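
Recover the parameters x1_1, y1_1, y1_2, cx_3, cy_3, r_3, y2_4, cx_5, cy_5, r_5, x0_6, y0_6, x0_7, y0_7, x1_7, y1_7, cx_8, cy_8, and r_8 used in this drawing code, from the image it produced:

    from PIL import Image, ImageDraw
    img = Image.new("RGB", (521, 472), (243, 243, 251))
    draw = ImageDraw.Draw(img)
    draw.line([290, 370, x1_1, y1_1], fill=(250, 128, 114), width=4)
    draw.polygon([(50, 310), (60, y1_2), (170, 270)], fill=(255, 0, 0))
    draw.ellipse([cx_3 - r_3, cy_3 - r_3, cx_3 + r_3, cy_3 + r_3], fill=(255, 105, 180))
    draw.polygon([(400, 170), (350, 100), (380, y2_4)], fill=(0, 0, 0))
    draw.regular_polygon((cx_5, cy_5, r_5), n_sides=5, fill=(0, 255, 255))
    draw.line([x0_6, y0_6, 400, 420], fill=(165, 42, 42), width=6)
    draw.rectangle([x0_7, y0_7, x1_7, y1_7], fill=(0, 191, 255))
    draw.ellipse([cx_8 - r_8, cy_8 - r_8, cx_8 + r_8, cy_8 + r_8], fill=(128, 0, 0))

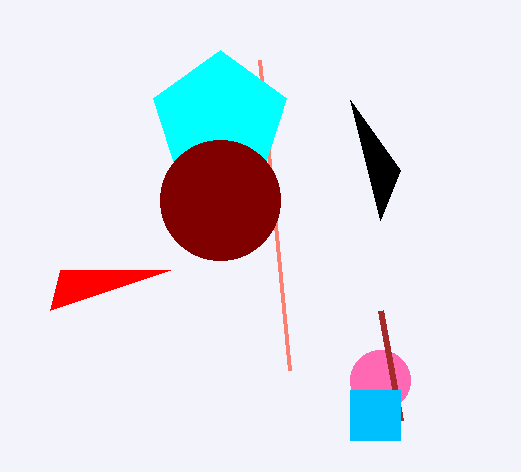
x1_1 = 260; y1_1 = 60; y1_2 = 270; cx_3 = 380; cy_3 = 380; r_3 = 30; y2_4 = 220; cx_5 = 220; cy_5 = 120; r_5 = 70; x0_6 = 380; y0_6 = 310; x0_7 = 350; y0_7 = 390; x1_7 = 400; y1_7 = 440; cx_8 = 220; cy_8 = 200; r_8 = 60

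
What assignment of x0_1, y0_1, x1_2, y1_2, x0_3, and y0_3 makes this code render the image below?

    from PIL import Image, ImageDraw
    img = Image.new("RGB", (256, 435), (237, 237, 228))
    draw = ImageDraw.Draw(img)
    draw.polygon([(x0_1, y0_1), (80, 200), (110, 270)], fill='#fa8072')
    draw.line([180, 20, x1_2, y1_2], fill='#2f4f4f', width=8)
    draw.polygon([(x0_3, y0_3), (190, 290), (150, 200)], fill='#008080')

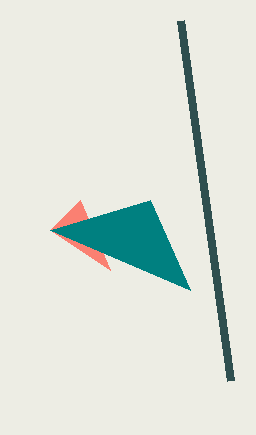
x0_1 = 50
y0_1 = 230
x1_2 = 230
y1_2 = 380
x0_3 = 50
y0_3 = 230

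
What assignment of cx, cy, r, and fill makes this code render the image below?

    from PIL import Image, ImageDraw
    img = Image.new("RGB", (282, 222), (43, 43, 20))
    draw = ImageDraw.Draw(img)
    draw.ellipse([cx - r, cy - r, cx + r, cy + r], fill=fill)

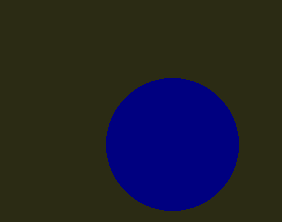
cx = 172
cy = 144
r = 66
fill = 'navy'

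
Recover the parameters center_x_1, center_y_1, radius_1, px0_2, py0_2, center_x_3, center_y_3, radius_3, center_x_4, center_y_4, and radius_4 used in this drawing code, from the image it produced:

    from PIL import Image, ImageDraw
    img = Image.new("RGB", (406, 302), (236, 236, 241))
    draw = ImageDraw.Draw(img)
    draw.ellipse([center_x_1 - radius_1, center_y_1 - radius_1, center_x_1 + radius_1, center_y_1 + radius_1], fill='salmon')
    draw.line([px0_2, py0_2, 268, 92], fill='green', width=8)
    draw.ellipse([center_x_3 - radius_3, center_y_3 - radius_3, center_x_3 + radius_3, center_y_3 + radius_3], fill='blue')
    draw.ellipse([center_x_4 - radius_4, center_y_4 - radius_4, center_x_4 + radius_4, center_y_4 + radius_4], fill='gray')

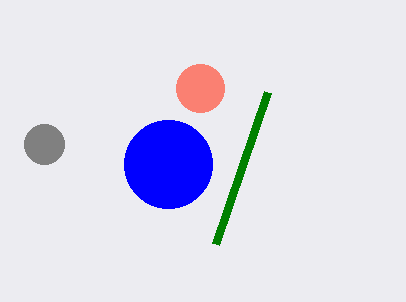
center_x_1 = 200
center_y_1 = 88
radius_1 = 24
px0_2 = 216
py0_2 = 244
center_x_3 = 168
center_y_3 = 164
radius_3 = 44
center_x_4 = 44
center_y_4 = 144
radius_4 = 20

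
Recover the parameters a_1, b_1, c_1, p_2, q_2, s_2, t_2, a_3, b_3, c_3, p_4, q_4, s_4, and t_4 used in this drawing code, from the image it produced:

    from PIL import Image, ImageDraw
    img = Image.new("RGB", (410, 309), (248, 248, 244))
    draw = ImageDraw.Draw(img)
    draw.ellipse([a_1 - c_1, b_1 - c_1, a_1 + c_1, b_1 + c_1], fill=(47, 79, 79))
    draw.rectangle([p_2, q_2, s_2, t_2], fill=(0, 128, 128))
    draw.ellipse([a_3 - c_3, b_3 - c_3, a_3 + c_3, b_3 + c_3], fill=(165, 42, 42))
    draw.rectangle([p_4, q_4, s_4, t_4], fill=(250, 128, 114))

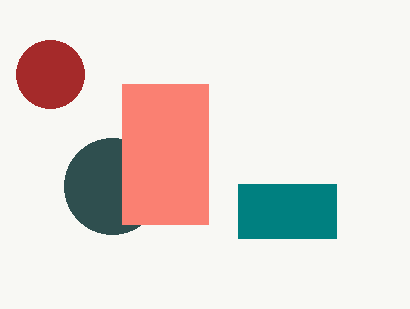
a_1 = 112, b_1 = 186, c_1 = 48, p_2 = 238, q_2 = 184, s_2 = 336, t_2 = 238, a_3 = 50, b_3 = 74, c_3 = 34, p_4 = 122, q_4 = 84, s_4 = 208, t_4 = 224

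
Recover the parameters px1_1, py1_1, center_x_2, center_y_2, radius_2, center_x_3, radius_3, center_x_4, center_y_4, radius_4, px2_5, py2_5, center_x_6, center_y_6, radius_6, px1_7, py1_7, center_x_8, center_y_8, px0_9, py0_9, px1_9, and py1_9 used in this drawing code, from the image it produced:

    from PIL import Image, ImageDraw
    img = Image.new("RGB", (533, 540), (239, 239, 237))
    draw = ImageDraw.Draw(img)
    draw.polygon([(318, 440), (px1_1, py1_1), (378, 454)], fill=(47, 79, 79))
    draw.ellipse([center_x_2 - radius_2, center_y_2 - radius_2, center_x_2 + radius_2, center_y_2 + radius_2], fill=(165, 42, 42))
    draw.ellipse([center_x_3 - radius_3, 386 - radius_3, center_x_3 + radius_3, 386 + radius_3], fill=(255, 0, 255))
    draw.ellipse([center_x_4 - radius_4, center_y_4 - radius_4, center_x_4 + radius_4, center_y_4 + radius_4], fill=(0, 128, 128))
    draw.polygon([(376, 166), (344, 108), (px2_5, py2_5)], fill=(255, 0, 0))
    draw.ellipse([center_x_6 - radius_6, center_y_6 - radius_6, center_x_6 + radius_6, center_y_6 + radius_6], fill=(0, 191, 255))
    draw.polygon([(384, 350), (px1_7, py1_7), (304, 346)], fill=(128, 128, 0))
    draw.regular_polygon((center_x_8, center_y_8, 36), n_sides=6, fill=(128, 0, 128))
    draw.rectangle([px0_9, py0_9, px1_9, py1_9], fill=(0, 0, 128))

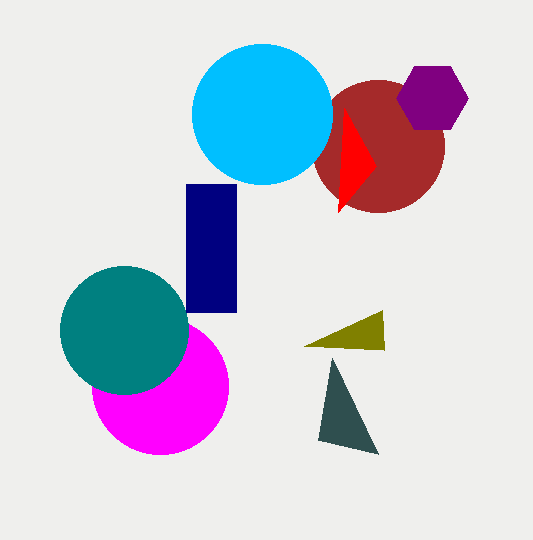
px1_1 = 332, py1_1 = 358, center_x_2 = 378, center_y_2 = 146, radius_2 = 66, center_x_3 = 160, radius_3 = 68, center_x_4 = 124, center_y_4 = 330, radius_4 = 64, px2_5 = 338, py2_5 = 212, center_x_6 = 262, center_y_6 = 114, radius_6 = 70, px1_7 = 382, py1_7 = 310, center_x_8 = 432, center_y_8 = 98, px0_9 = 186, py0_9 = 184, px1_9 = 236, py1_9 = 312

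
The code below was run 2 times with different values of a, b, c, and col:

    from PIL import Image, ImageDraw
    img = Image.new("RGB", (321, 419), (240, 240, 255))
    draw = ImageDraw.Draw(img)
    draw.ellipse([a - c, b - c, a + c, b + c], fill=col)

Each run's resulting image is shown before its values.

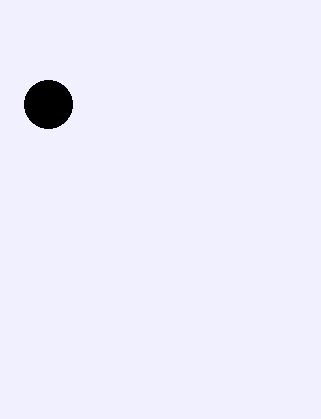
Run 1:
a = 48, b = 104, c = 24, col = 'black'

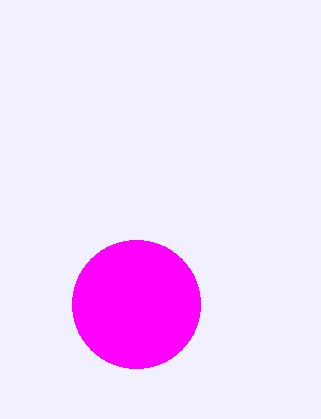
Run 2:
a = 136, b = 304, c = 64, col = 'magenta'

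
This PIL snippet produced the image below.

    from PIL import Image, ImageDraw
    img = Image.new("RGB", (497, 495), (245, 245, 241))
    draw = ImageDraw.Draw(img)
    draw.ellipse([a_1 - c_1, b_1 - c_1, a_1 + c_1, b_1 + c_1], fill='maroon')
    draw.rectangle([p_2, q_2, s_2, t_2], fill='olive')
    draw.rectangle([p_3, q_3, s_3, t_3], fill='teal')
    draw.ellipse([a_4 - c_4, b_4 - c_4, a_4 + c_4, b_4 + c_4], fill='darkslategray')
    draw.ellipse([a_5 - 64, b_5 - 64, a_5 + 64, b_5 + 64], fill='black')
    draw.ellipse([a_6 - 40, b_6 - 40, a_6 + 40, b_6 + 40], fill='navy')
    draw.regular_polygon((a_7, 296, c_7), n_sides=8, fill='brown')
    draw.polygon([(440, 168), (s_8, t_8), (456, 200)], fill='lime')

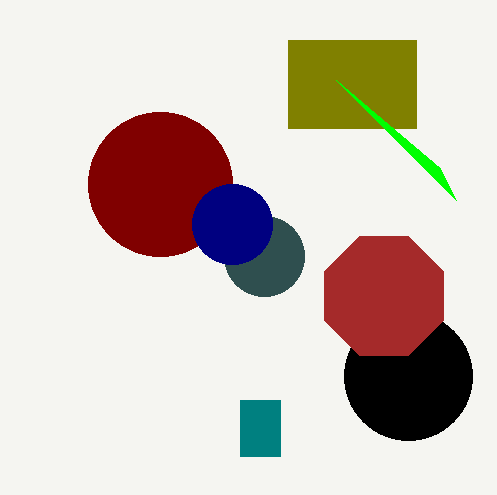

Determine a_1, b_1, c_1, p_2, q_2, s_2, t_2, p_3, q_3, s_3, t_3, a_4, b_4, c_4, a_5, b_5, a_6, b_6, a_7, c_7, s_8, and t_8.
a_1 = 160; b_1 = 184; c_1 = 72; p_2 = 288; q_2 = 40; s_2 = 416; t_2 = 128; p_3 = 240; q_3 = 400; s_3 = 280; t_3 = 456; a_4 = 264; b_4 = 256; c_4 = 40; a_5 = 408; b_5 = 376; a_6 = 232; b_6 = 224; a_7 = 384; c_7 = 64; s_8 = 336; t_8 = 80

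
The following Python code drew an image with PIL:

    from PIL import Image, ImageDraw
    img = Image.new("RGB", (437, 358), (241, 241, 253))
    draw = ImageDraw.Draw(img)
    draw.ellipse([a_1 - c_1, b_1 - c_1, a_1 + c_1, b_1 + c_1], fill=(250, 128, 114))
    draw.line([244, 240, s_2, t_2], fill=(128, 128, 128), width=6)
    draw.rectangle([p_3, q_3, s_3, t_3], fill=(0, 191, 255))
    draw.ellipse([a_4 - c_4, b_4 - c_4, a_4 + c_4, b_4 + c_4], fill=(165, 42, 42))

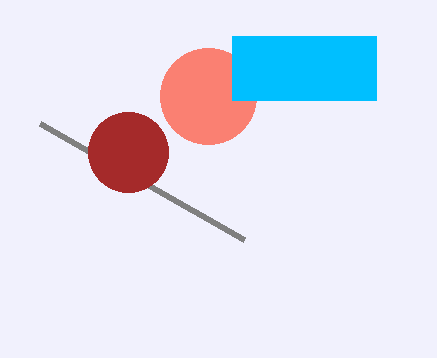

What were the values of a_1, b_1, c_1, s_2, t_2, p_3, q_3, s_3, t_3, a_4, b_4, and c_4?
a_1 = 208; b_1 = 96; c_1 = 48; s_2 = 40; t_2 = 124; p_3 = 232; q_3 = 36; s_3 = 376; t_3 = 100; a_4 = 128; b_4 = 152; c_4 = 40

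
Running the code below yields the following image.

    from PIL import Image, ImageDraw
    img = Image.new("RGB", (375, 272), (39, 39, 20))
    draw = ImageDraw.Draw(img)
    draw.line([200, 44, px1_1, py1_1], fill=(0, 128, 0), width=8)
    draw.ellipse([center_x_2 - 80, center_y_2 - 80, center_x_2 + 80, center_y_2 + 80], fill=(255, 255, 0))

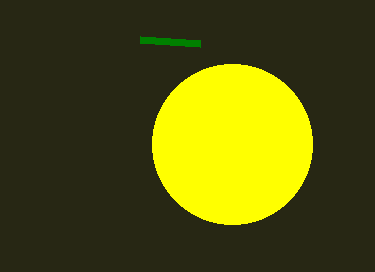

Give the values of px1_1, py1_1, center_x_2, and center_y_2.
px1_1 = 140, py1_1 = 40, center_x_2 = 232, center_y_2 = 144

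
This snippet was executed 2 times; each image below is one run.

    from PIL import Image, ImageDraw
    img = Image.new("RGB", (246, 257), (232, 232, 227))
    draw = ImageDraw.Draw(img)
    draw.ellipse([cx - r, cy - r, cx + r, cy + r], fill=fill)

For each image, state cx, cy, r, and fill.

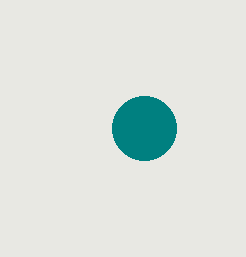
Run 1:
cx = 144; cy = 128; r = 32; fill = 'teal'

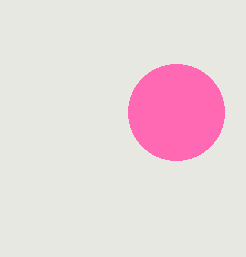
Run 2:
cx = 176
cy = 112
r = 48
fill = 'hotpink'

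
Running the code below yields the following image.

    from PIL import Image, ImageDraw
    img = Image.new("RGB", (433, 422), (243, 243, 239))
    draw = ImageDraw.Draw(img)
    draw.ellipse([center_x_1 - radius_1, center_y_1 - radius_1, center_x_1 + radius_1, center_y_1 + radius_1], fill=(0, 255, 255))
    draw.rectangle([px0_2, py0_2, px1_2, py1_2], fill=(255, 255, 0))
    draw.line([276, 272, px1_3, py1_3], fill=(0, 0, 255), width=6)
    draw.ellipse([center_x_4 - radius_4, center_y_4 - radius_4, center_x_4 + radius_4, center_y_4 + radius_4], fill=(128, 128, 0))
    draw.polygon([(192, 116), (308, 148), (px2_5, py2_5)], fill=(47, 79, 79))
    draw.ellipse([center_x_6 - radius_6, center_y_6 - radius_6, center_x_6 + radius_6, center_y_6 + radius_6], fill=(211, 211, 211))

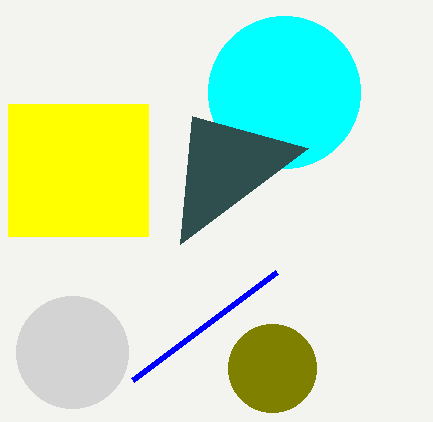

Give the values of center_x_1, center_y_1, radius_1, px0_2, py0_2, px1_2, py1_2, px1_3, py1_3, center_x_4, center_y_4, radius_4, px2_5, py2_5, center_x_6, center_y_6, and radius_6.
center_x_1 = 284; center_y_1 = 92; radius_1 = 76; px0_2 = 8; py0_2 = 104; px1_2 = 148; py1_2 = 236; px1_3 = 132; py1_3 = 380; center_x_4 = 272; center_y_4 = 368; radius_4 = 44; px2_5 = 180; py2_5 = 244; center_x_6 = 72; center_y_6 = 352; radius_6 = 56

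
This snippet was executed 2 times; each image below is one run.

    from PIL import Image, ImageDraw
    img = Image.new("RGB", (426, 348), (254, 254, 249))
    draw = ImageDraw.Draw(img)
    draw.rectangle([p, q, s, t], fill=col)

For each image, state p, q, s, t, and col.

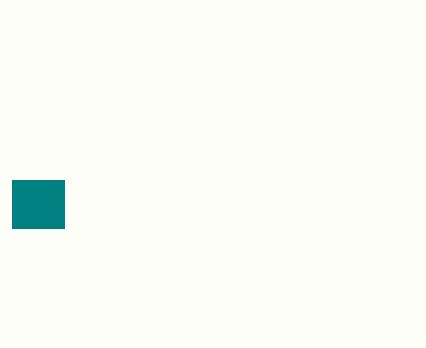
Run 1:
p = 12; q = 180; s = 64; t = 228; col = 'teal'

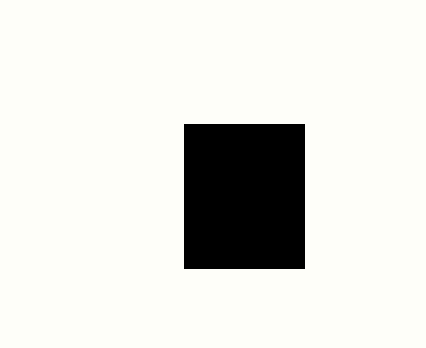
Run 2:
p = 184
q = 124
s = 304
t = 268
col = 'black'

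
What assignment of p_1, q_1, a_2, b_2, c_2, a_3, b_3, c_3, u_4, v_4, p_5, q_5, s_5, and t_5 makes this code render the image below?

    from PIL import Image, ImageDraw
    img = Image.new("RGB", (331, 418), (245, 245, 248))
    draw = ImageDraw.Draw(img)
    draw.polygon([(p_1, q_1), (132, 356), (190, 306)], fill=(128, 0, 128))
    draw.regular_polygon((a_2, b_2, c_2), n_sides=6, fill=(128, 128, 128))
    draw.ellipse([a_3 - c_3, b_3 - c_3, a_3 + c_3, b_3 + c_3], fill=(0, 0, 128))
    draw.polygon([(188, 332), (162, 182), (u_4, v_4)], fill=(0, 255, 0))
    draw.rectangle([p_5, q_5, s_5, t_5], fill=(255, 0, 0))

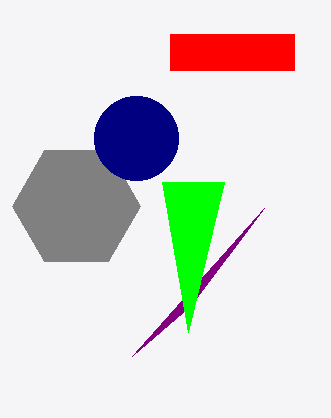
p_1 = 264; q_1 = 208; a_2 = 76; b_2 = 206; c_2 = 64; a_3 = 136; b_3 = 138; c_3 = 42; u_4 = 224; v_4 = 182; p_5 = 170; q_5 = 34; s_5 = 294; t_5 = 70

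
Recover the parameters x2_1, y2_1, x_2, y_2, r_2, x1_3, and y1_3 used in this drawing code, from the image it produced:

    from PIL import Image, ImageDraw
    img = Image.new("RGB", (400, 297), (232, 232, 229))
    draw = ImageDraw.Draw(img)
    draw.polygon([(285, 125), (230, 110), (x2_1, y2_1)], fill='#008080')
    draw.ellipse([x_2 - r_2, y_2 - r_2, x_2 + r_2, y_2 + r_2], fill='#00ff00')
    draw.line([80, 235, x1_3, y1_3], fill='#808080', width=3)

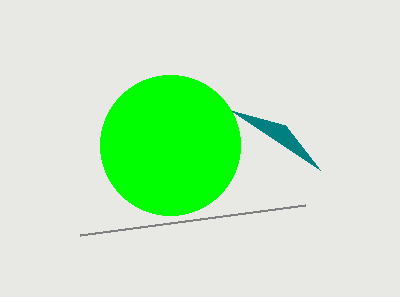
x2_1 = 320; y2_1 = 170; x_2 = 170; y_2 = 145; r_2 = 70; x1_3 = 305; y1_3 = 205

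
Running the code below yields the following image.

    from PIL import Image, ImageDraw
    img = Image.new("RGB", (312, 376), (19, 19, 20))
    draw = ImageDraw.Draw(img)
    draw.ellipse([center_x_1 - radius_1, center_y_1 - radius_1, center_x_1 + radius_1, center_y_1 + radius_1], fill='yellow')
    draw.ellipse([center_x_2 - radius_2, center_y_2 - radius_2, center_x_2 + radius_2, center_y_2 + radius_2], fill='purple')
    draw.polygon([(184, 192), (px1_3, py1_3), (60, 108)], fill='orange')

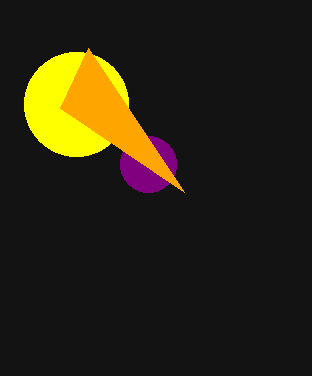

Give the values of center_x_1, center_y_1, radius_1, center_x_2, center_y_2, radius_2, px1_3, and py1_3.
center_x_1 = 76, center_y_1 = 104, radius_1 = 52, center_x_2 = 148, center_y_2 = 164, radius_2 = 28, px1_3 = 88, py1_3 = 48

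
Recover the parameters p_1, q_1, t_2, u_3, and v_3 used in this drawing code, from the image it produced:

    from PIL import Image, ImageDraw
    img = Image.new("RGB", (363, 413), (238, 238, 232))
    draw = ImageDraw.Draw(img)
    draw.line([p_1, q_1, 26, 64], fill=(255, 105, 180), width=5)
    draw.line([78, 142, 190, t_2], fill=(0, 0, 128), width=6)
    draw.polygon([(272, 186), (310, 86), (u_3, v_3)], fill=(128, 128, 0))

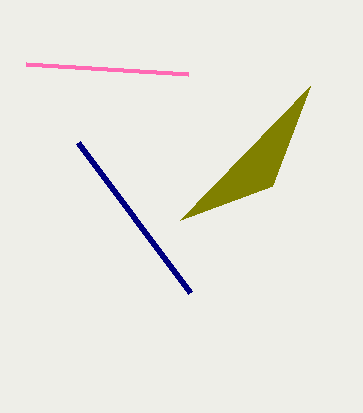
p_1 = 188
q_1 = 74
t_2 = 292
u_3 = 180
v_3 = 220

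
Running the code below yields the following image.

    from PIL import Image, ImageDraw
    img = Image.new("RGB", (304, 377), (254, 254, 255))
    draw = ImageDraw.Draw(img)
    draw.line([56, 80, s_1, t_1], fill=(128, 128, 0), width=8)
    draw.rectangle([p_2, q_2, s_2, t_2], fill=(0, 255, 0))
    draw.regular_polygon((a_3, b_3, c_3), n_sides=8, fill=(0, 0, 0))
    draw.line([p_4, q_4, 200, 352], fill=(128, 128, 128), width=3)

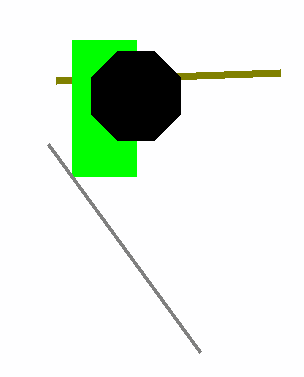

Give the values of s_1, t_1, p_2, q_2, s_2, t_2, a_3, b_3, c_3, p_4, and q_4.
s_1 = 280; t_1 = 72; p_2 = 72; q_2 = 40; s_2 = 136; t_2 = 176; a_3 = 136; b_3 = 96; c_3 = 48; p_4 = 48; q_4 = 144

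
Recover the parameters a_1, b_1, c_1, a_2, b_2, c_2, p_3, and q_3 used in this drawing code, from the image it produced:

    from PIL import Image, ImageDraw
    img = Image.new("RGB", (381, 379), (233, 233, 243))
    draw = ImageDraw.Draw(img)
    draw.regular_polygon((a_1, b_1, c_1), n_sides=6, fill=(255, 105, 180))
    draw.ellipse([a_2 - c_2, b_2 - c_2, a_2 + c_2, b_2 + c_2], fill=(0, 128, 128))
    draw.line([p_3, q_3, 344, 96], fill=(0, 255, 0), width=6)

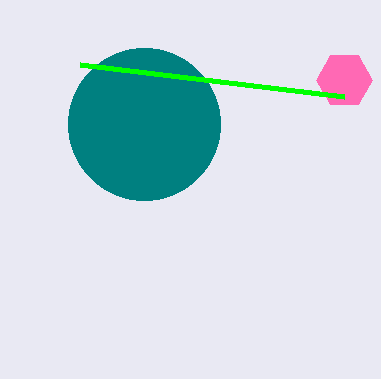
a_1 = 344; b_1 = 80; c_1 = 28; a_2 = 144; b_2 = 124; c_2 = 76; p_3 = 80; q_3 = 64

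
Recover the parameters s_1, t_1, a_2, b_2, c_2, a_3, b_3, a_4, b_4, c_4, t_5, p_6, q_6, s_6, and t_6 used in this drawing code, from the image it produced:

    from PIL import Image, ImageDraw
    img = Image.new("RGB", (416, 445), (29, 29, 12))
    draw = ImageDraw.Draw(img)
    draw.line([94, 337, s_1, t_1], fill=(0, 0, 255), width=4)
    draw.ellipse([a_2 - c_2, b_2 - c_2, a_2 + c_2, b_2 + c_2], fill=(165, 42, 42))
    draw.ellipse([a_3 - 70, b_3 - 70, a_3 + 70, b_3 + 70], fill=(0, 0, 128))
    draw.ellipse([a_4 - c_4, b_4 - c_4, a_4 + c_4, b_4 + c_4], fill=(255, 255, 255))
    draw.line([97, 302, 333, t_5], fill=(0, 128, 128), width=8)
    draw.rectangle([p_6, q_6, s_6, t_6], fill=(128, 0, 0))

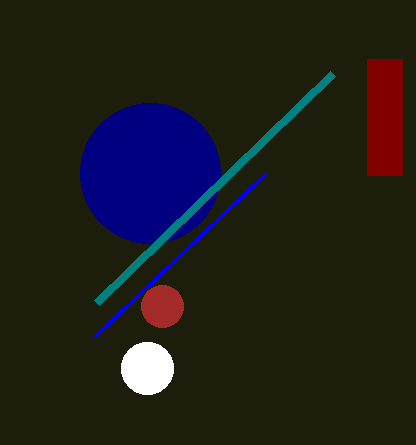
s_1 = 266
t_1 = 173
a_2 = 162
b_2 = 306
c_2 = 21
a_3 = 150
b_3 = 173
a_4 = 147
b_4 = 368
c_4 = 26
t_5 = 73
p_6 = 367
q_6 = 59
s_6 = 402
t_6 = 175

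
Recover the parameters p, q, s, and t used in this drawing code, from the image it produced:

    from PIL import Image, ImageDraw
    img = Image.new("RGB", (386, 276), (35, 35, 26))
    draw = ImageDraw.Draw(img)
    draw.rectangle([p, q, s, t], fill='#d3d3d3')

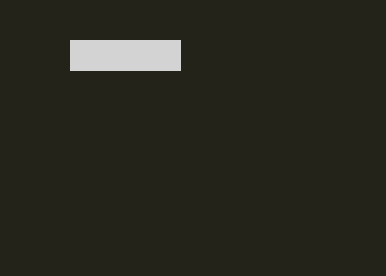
p = 70; q = 40; s = 180; t = 70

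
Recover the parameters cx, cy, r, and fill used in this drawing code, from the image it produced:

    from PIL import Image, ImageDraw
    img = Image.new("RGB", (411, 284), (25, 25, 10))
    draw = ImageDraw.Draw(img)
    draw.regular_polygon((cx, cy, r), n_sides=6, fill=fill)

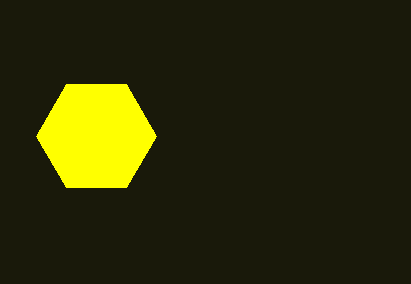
cx = 96, cy = 136, r = 60, fill = 'yellow'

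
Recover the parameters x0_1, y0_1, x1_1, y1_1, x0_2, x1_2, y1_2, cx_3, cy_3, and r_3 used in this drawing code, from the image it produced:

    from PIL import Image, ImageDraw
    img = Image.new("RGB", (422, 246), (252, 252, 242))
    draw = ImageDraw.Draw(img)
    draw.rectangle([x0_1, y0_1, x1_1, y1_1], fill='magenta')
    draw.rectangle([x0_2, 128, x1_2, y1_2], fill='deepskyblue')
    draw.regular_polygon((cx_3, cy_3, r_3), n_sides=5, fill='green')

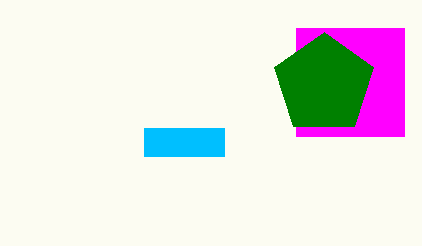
x0_1 = 296, y0_1 = 28, x1_1 = 404, y1_1 = 136, x0_2 = 144, x1_2 = 224, y1_2 = 156, cx_3 = 324, cy_3 = 84, r_3 = 52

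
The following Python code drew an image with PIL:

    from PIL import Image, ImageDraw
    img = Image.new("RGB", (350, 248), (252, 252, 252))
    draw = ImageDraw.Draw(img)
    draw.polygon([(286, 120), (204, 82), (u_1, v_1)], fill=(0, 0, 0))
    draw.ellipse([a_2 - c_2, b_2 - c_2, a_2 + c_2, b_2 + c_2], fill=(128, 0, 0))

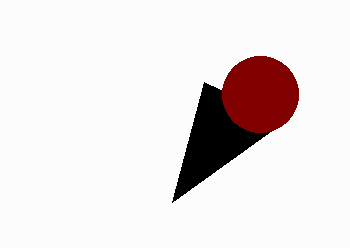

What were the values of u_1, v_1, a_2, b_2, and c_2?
u_1 = 172
v_1 = 202
a_2 = 260
b_2 = 94
c_2 = 38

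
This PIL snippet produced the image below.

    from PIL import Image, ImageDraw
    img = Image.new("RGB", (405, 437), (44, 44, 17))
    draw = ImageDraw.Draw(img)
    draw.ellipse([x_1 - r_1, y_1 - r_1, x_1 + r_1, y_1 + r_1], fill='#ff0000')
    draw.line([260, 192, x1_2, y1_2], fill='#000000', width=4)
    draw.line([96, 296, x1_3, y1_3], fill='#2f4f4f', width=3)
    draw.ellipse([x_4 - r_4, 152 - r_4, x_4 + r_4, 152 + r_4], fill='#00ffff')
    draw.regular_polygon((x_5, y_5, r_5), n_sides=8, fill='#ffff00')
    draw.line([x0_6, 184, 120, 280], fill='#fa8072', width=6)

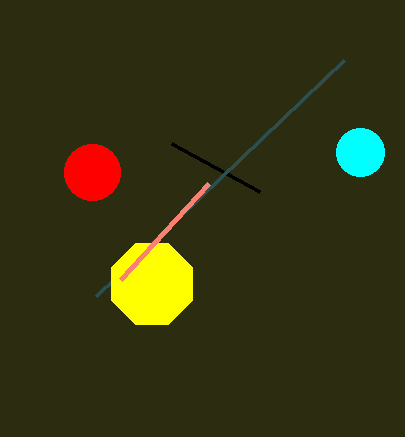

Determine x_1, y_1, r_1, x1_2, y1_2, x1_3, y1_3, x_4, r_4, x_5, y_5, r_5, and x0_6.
x_1 = 92
y_1 = 172
r_1 = 28
x1_2 = 172
y1_2 = 144
x1_3 = 344
y1_3 = 60
x_4 = 360
r_4 = 24
x_5 = 152
y_5 = 284
r_5 = 44
x0_6 = 208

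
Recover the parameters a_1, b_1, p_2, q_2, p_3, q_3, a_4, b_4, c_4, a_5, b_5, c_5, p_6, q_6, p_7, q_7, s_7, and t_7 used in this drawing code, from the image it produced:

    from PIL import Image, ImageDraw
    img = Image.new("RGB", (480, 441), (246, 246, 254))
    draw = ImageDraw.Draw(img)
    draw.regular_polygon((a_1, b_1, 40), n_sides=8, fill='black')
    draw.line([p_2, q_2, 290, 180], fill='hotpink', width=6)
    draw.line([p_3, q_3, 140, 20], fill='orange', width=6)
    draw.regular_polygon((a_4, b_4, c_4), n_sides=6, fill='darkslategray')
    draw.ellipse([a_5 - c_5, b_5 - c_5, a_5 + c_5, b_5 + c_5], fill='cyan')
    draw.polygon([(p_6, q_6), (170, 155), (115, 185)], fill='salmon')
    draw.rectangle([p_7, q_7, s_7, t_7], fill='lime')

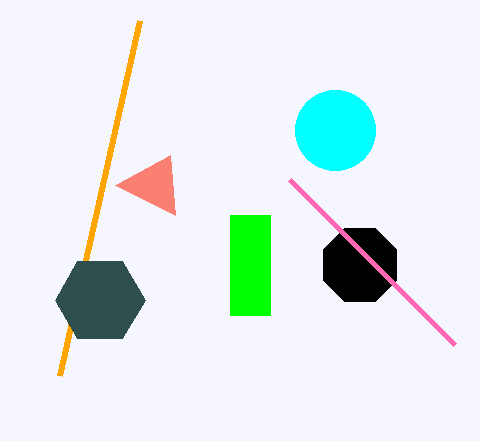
a_1 = 360; b_1 = 265; p_2 = 455; q_2 = 345; p_3 = 60; q_3 = 375; a_4 = 100; b_4 = 300; c_4 = 45; a_5 = 335; b_5 = 130; c_5 = 40; p_6 = 175; q_6 = 215; p_7 = 230; q_7 = 215; s_7 = 270; t_7 = 315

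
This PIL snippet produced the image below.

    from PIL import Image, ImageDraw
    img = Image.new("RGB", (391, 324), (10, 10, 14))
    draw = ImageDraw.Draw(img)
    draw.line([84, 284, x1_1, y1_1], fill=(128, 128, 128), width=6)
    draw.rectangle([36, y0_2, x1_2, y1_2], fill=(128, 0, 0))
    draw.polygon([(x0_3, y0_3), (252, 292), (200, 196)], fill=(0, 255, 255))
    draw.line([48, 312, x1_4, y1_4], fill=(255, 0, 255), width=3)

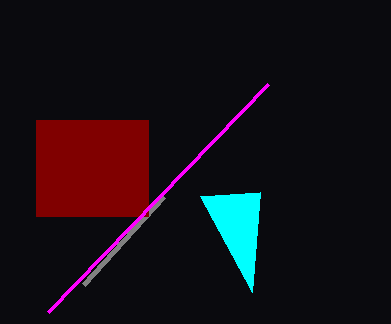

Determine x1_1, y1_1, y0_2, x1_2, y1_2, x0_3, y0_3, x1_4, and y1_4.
x1_1 = 164
y1_1 = 196
y0_2 = 120
x1_2 = 148
y1_2 = 216
x0_3 = 260
y0_3 = 192
x1_4 = 268
y1_4 = 84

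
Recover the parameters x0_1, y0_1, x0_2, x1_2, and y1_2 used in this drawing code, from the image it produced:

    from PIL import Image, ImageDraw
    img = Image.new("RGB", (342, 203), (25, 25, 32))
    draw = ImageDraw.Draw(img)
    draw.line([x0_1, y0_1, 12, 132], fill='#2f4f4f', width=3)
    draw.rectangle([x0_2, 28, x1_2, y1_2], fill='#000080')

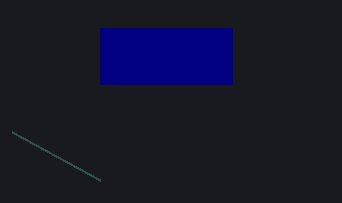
x0_1 = 100, y0_1 = 180, x0_2 = 100, x1_2 = 232, y1_2 = 84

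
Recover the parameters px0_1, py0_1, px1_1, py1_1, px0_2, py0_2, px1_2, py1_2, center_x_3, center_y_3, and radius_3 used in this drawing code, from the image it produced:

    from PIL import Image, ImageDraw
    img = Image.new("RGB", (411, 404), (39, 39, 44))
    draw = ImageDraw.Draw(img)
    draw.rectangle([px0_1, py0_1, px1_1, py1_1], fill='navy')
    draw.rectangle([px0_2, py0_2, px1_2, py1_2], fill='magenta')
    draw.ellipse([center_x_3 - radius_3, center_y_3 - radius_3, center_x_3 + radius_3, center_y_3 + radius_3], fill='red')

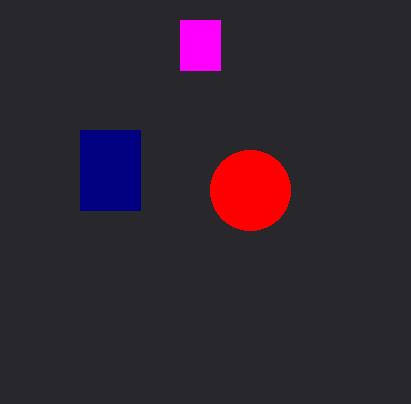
px0_1 = 80, py0_1 = 130, px1_1 = 140, py1_1 = 210, px0_2 = 180, py0_2 = 20, px1_2 = 220, py1_2 = 70, center_x_3 = 250, center_y_3 = 190, radius_3 = 40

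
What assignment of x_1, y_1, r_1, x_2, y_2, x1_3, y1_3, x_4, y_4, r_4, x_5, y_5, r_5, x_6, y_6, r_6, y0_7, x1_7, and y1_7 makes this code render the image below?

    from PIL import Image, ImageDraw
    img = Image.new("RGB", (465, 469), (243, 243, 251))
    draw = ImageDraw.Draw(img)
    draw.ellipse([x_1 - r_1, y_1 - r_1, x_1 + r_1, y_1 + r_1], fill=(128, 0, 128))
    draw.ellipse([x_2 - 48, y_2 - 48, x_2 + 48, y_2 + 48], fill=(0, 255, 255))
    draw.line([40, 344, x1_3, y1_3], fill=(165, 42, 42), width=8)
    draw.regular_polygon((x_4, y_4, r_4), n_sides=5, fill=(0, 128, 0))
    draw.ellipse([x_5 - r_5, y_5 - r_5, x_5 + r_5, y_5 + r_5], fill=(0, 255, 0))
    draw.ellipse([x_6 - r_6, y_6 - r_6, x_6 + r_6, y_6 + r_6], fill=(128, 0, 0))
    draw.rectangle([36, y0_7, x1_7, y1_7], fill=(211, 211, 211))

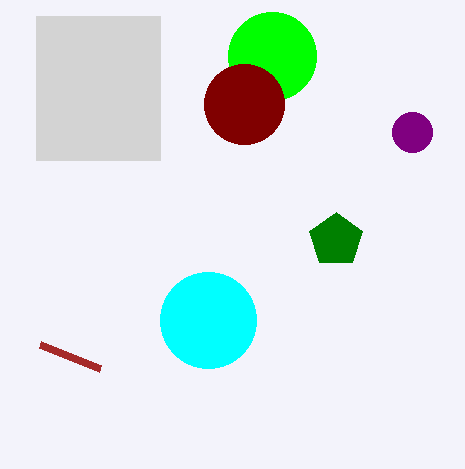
x_1 = 412; y_1 = 132; r_1 = 20; x_2 = 208; y_2 = 320; x1_3 = 100; y1_3 = 368; x_4 = 336; y_4 = 240; r_4 = 28; x_5 = 272; y_5 = 56; r_5 = 44; x_6 = 244; y_6 = 104; r_6 = 40; y0_7 = 16; x1_7 = 160; y1_7 = 160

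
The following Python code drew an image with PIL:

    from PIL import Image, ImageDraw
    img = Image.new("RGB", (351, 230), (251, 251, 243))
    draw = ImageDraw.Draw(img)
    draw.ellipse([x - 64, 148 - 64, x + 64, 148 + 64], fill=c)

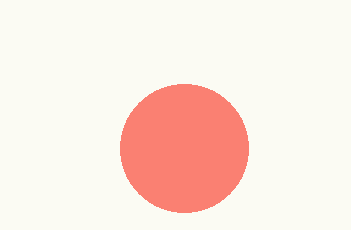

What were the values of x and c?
x = 184; c = 'salmon'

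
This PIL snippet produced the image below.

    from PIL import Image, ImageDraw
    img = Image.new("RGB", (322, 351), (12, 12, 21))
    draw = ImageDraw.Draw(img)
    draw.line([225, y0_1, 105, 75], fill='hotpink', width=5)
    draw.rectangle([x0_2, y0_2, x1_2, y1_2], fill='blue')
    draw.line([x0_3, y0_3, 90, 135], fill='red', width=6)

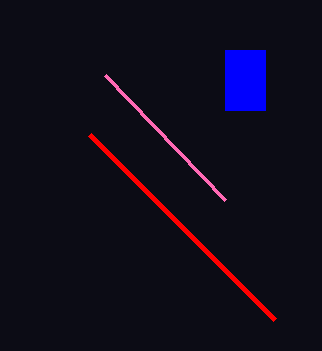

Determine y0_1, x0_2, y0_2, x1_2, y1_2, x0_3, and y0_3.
y0_1 = 200
x0_2 = 225
y0_2 = 50
x1_2 = 265
y1_2 = 110
x0_3 = 275
y0_3 = 320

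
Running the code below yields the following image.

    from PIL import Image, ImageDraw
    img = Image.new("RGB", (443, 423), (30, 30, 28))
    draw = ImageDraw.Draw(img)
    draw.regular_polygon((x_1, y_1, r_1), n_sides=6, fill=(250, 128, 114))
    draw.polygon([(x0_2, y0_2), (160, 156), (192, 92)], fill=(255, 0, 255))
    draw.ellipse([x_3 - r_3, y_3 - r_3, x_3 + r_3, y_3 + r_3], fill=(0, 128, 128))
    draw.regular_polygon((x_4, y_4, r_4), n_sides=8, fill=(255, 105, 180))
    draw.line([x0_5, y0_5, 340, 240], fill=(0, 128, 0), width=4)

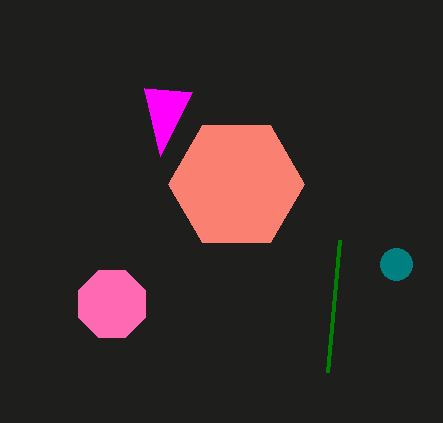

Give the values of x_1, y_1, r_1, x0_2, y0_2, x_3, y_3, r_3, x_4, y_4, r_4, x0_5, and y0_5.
x_1 = 236; y_1 = 184; r_1 = 68; x0_2 = 144; y0_2 = 88; x_3 = 396; y_3 = 264; r_3 = 16; x_4 = 112; y_4 = 304; r_4 = 36; x0_5 = 328; y0_5 = 372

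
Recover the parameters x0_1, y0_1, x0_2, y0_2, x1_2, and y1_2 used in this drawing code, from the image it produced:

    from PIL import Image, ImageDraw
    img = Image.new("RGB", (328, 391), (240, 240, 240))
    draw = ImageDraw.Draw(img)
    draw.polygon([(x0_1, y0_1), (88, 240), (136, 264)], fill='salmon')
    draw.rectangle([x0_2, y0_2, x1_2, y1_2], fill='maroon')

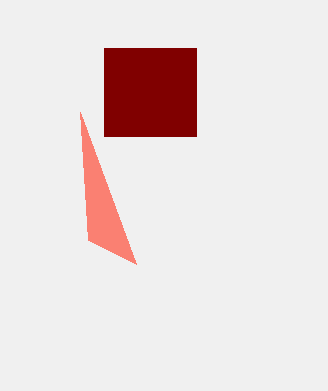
x0_1 = 80; y0_1 = 112; x0_2 = 104; y0_2 = 48; x1_2 = 196; y1_2 = 136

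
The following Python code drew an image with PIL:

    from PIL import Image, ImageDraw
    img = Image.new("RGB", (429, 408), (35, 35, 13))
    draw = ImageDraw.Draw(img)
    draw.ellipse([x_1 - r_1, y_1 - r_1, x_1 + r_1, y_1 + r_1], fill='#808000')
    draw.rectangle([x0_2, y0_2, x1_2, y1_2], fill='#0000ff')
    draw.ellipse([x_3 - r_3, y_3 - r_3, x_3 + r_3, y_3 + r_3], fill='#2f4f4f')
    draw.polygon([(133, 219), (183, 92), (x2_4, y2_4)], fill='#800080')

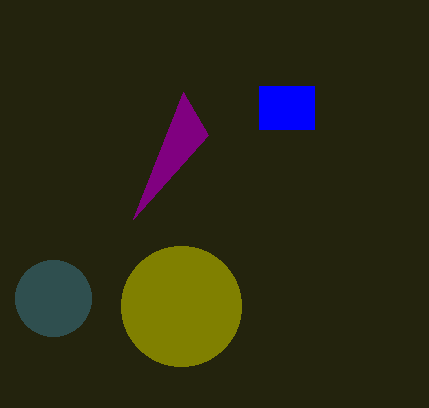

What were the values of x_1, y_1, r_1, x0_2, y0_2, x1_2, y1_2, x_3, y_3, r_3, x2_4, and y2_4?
x_1 = 181; y_1 = 306; r_1 = 60; x0_2 = 259; y0_2 = 86; x1_2 = 314; y1_2 = 129; x_3 = 53; y_3 = 298; r_3 = 38; x2_4 = 208; y2_4 = 135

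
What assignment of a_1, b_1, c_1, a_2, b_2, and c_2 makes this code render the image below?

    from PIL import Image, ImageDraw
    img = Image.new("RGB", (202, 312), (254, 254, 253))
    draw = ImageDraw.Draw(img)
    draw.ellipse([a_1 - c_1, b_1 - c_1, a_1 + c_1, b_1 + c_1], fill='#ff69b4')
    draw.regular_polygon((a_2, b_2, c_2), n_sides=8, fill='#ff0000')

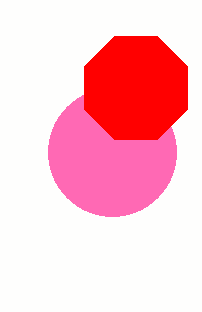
a_1 = 112
b_1 = 152
c_1 = 64
a_2 = 136
b_2 = 88
c_2 = 56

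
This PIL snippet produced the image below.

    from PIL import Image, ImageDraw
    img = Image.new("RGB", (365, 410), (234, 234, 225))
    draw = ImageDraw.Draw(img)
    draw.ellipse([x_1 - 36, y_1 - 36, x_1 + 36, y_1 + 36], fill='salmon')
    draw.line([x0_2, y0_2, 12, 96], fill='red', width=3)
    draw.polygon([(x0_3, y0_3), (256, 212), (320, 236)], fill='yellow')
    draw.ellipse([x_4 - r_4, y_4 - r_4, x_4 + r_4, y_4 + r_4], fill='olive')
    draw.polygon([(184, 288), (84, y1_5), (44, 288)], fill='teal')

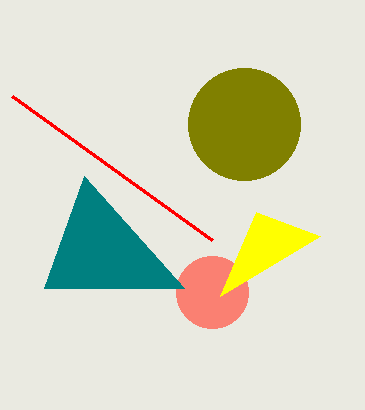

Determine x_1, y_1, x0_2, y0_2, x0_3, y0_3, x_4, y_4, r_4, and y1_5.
x_1 = 212; y_1 = 292; x0_2 = 212; y0_2 = 240; x0_3 = 220; y0_3 = 296; x_4 = 244; y_4 = 124; r_4 = 56; y1_5 = 176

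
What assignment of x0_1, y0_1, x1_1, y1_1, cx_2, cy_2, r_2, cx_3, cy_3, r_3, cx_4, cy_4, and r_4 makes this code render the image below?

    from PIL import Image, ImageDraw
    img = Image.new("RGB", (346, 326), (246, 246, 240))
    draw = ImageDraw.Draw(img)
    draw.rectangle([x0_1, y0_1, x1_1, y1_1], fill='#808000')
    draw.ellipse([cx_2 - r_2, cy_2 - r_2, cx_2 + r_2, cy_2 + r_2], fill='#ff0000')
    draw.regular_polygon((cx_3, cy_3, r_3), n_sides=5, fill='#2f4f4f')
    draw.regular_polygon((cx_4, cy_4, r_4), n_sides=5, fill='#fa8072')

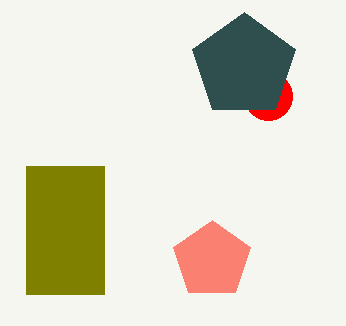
x0_1 = 26
y0_1 = 166
x1_1 = 104
y1_1 = 294
cx_2 = 268
cy_2 = 96
r_2 = 24
cx_3 = 244
cy_3 = 66
r_3 = 54
cx_4 = 212
cy_4 = 260
r_4 = 40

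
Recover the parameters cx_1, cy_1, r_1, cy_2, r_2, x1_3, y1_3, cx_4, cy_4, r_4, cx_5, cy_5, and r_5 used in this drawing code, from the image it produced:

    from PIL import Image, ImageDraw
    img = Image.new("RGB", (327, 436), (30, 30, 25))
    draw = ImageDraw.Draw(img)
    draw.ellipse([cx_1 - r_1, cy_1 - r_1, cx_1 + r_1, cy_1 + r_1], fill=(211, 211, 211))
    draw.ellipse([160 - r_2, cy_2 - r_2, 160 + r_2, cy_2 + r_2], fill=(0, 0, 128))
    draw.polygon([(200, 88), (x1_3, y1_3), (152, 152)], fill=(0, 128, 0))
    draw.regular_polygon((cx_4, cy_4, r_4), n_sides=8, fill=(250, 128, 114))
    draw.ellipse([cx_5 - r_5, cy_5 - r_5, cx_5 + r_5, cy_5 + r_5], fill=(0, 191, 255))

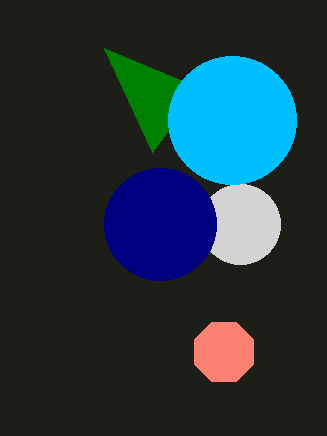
cx_1 = 240, cy_1 = 224, r_1 = 40, cy_2 = 224, r_2 = 56, x1_3 = 104, y1_3 = 48, cx_4 = 224, cy_4 = 352, r_4 = 32, cx_5 = 232, cy_5 = 120, r_5 = 64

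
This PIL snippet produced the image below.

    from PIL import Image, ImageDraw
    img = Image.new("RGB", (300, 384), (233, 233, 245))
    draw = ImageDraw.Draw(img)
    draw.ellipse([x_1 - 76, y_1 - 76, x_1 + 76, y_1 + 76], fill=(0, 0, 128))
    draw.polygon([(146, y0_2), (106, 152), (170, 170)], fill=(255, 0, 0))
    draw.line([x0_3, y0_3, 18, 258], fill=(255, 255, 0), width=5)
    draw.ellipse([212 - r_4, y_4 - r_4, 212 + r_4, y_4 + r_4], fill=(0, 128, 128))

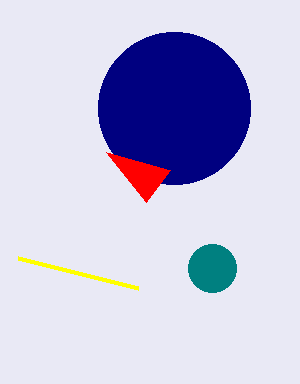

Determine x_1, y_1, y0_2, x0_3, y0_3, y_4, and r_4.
x_1 = 174, y_1 = 108, y0_2 = 202, x0_3 = 138, y0_3 = 288, y_4 = 268, r_4 = 24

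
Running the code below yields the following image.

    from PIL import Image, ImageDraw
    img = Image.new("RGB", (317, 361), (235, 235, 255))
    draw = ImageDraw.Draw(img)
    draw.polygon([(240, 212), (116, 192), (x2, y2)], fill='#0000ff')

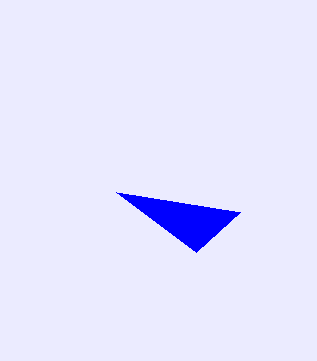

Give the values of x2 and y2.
x2 = 196; y2 = 252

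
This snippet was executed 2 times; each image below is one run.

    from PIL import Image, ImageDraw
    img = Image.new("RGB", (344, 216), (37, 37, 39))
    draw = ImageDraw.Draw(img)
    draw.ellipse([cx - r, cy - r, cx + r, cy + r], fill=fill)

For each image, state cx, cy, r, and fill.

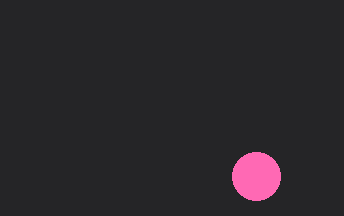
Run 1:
cx = 256; cy = 176; r = 24; fill = 'hotpink'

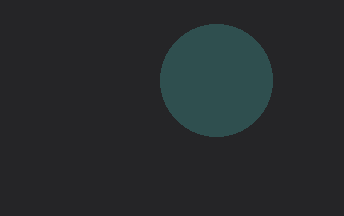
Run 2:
cx = 216, cy = 80, r = 56, fill = 'darkslategray'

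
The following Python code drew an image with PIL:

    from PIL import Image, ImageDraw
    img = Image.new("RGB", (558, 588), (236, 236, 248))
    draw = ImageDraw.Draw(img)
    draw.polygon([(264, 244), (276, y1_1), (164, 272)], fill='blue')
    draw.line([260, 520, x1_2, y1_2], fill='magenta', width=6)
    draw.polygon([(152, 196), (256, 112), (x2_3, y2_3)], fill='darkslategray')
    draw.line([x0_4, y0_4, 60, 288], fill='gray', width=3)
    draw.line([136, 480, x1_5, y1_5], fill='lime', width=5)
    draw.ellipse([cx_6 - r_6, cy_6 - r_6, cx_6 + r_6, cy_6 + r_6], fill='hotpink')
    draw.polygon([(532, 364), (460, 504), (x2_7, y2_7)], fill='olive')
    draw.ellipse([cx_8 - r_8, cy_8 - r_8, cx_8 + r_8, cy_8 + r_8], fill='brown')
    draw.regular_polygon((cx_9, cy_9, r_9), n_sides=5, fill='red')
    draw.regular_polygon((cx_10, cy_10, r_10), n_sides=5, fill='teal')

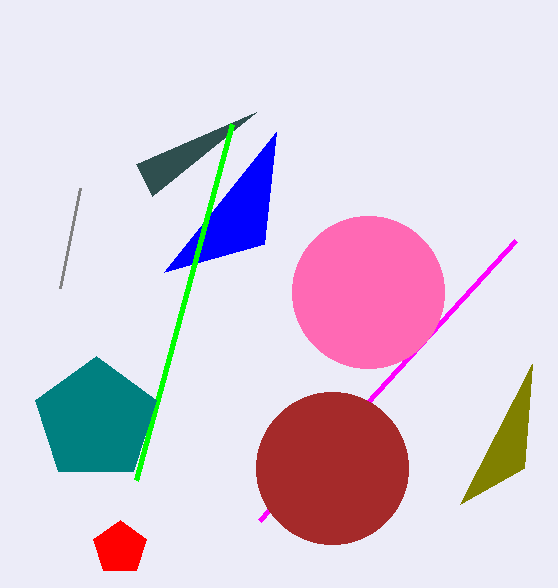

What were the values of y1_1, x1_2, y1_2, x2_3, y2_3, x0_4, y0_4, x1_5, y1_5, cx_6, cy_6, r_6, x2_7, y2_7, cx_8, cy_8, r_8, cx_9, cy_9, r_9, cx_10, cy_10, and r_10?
y1_1 = 132, x1_2 = 516, y1_2 = 240, x2_3 = 136, y2_3 = 164, x0_4 = 80, y0_4 = 188, x1_5 = 232, y1_5 = 124, cx_6 = 368, cy_6 = 292, r_6 = 76, x2_7 = 524, y2_7 = 468, cx_8 = 332, cy_8 = 468, r_8 = 76, cx_9 = 120, cy_9 = 548, r_9 = 28, cx_10 = 96, cy_10 = 420, r_10 = 64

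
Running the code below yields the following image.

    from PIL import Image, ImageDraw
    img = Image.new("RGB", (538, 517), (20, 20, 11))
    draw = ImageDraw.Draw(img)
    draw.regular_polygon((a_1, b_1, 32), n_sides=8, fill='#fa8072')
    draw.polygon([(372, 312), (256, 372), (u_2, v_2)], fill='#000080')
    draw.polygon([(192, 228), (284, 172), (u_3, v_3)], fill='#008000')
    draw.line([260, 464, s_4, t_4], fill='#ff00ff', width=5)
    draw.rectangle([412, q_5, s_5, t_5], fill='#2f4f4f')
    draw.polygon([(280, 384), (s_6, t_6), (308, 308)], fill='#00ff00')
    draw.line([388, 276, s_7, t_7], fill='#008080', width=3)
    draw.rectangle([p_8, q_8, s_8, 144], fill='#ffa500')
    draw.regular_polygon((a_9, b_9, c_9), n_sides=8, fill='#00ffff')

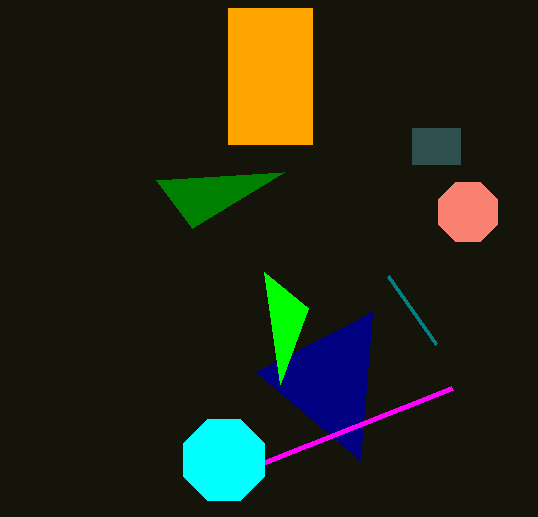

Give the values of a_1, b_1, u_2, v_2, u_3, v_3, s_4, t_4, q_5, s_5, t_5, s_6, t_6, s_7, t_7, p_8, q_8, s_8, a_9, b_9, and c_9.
a_1 = 468, b_1 = 212, u_2 = 360, v_2 = 460, u_3 = 156, v_3 = 180, s_4 = 452, t_4 = 388, q_5 = 128, s_5 = 460, t_5 = 164, s_6 = 264, t_6 = 272, s_7 = 436, t_7 = 344, p_8 = 228, q_8 = 8, s_8 = 312, a_9 = 224, b_9 = 460, c_9 = 44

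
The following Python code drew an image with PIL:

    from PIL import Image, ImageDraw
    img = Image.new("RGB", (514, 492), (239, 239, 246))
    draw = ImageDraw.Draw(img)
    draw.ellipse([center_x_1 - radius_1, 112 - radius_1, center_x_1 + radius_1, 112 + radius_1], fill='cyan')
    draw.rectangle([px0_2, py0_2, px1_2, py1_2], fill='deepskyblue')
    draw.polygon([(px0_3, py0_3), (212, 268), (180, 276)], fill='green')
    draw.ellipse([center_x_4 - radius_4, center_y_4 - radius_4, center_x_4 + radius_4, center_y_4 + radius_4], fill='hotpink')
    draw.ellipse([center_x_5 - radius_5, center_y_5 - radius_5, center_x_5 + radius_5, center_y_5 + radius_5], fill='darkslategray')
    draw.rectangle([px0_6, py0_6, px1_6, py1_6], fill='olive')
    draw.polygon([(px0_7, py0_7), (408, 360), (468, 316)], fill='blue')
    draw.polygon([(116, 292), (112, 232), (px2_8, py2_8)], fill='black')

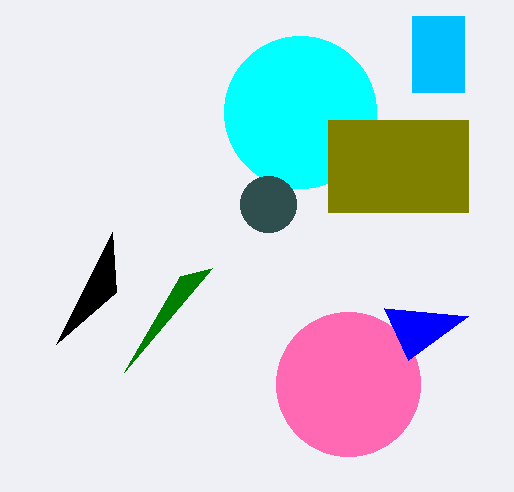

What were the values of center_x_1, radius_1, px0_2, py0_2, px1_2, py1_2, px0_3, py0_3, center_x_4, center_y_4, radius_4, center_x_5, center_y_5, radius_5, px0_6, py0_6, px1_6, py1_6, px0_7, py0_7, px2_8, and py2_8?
center_x_1 = 300; radius_1 = 76; px0_2 = 412; py0_2 = 16; px1_2 = 464; py1_2 = 92; px0_3 = 124; py0_3 = 372; center_x_4 = 348; center_y_4 = 384; radius_4 = 72; center_x_5 = 268; center_y_5 = 204; radius_5 = 28; px0_6 = 328; py0_6 = 120; px1_6 = 468; py1_6 = 212; px0_7 = 384; py0_7 = 308; px2_8 = 56; py2_8 = 344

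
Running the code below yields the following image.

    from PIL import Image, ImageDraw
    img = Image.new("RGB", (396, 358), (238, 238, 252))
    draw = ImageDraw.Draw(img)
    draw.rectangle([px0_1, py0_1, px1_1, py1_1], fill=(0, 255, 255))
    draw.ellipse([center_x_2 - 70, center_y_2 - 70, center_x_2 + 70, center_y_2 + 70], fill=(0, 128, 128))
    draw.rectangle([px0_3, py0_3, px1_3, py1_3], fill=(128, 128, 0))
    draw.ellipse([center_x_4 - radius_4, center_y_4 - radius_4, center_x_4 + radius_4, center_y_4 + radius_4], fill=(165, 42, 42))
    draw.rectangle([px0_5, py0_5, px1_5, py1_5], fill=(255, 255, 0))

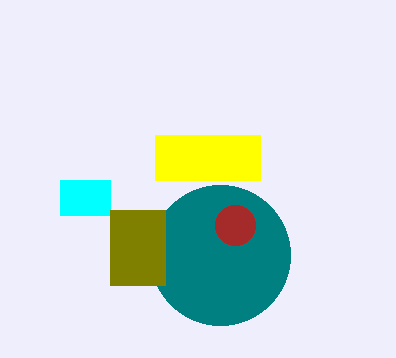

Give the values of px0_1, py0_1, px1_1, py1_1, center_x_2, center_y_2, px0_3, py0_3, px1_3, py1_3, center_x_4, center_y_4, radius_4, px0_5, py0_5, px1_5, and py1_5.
px0_1 = 60; py0_1 = 180; px1_1 = 110; py1_1 = 215; center_x_2 = 220; center_y_2 = 255; px0_3 = 110; py0_3 = 210; px1_3 = 165; py1_3 = 285; center_x_4 = 235; center_y_4 = 225; radius_4 = 20; px0_5 = 155; py0_5 = 135; px1_5 = 260; py1_5 = 180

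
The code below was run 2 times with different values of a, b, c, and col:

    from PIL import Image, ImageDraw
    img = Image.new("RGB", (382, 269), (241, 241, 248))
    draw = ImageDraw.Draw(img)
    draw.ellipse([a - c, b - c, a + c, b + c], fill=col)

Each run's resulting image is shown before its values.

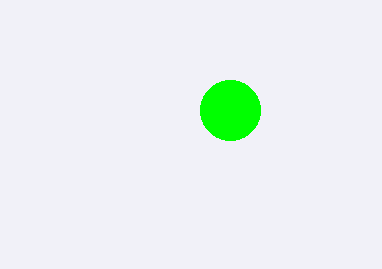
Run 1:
a = 230; b = 110; c = 30; col = 'lime'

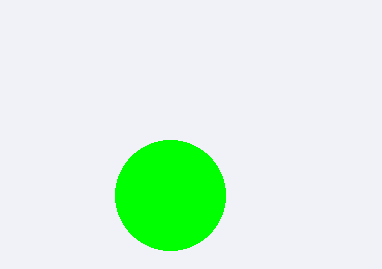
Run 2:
a = 170, b = 195, c = 55, col = 'lime'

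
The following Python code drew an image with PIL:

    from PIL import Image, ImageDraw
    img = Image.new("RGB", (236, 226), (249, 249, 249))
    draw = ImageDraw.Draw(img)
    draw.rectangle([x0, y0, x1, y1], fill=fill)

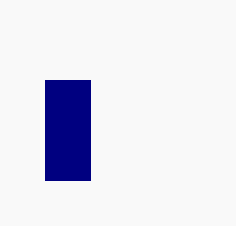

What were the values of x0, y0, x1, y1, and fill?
x0 = 45; y0 = 80; x1 = 90; y1 = 180; fill = 'navy'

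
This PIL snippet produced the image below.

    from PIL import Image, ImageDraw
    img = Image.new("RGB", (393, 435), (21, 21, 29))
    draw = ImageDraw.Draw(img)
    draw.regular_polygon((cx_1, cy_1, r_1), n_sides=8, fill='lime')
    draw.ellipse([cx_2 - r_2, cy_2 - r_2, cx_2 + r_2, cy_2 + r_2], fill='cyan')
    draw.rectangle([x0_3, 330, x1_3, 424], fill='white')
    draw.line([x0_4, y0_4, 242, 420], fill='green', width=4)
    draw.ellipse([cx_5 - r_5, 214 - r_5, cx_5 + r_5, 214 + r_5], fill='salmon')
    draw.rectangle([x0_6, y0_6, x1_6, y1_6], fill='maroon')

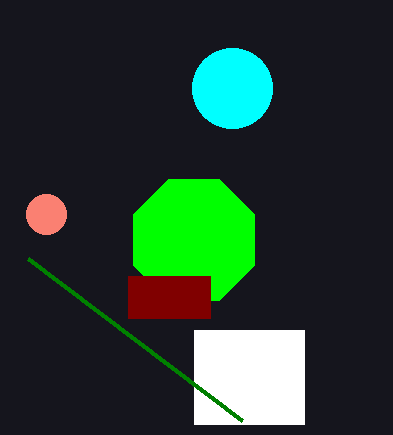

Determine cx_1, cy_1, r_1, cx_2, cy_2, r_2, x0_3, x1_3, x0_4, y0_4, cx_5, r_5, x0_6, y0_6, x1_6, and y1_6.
cx_1 = 194; cy_1 = 240; r_1 = 66; cx_2 = 232; cy_2 = 88; r_2 = 40; x0_3 = 194; x1_3 = 304; x0_4 = 28; y0_4 = 258; cx_5 = 46; r_5 = 20; x0_6 = 128; y0_6 = 276; x1_6 = 210; y1_6 = 318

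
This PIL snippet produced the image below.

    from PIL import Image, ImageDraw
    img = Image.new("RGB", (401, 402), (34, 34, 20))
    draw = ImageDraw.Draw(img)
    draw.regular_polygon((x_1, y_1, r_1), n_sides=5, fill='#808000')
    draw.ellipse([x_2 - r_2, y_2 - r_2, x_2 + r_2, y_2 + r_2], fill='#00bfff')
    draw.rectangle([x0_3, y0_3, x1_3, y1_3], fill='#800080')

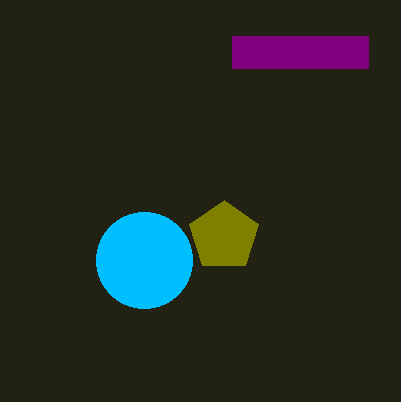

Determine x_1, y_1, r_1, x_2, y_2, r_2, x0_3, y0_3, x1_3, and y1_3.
x_1 = 224, y_1 = 236, r_1 = 36, x_2 = 144, y_2 = 260, r_2 = 48, x0_3 = 232, y0_3 = 36, x1_3 = 368, y1_3 = 68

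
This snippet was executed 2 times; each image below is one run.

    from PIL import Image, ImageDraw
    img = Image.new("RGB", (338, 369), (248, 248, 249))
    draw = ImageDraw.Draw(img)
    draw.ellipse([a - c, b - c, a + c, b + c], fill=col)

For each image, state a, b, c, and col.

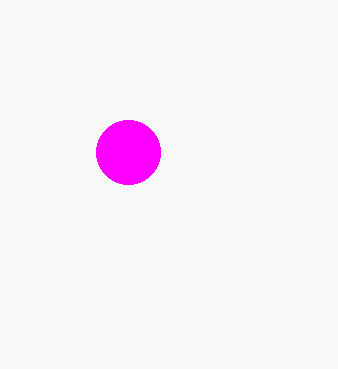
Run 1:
a = 128
b = 152
c = 32
col = 'magenta'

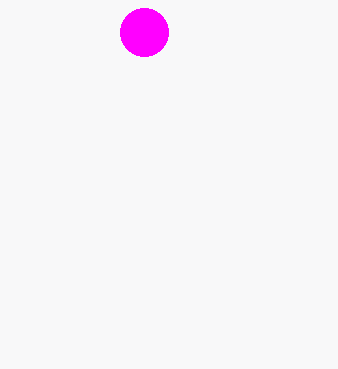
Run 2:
a = 144; b = 32; c = 24; col = 'magenta'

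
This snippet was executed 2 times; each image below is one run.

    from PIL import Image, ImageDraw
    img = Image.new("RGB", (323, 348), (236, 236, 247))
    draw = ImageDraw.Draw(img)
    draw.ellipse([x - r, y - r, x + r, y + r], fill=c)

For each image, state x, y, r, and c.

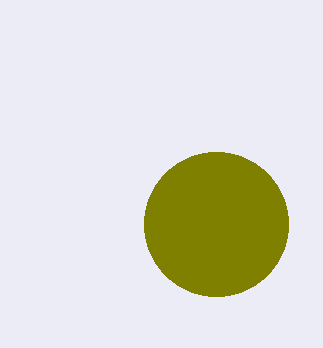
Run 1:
x = 216
y = 224
r = 72
c = 'olive'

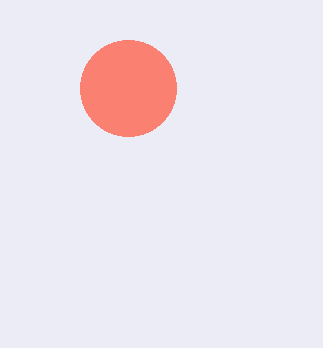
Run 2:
x = 128, y = 88, r = 48, c = 'salmon'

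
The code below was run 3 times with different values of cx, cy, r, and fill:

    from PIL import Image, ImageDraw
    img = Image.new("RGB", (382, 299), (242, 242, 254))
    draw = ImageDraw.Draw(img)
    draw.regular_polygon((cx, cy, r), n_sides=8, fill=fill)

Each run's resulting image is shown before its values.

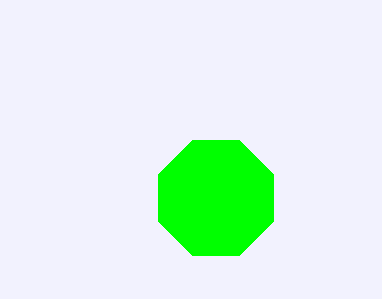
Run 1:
cx = 216; cy = 198; r = 62; fill = 'lime'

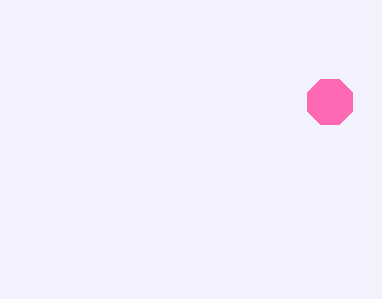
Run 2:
cx = 330, cy = 102, r = 24, fill = 'hotpink'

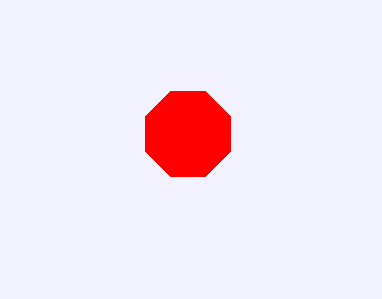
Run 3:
cx = 188
cy = 134
r = 46
fill = 'red'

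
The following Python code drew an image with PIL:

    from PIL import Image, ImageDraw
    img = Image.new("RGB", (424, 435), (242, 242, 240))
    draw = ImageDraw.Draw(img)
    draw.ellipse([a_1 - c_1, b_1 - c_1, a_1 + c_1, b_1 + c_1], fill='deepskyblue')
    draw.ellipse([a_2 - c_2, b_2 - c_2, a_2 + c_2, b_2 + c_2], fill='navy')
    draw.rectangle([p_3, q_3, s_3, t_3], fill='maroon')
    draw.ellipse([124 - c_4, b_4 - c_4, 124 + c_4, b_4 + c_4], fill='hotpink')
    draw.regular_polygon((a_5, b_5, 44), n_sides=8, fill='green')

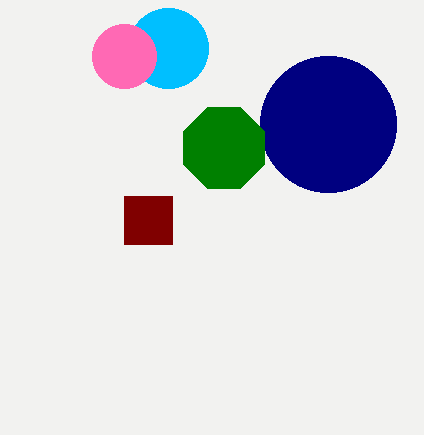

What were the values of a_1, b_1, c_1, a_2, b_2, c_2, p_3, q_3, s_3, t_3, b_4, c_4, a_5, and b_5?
a_1 = 168
b_1 = 48
c_1 = 40
a_2 = 328
b_2 = 124
c_2 = 68
p_3 = 124
q_3 = 196
s_3 = 172
t_3 = 244
b_4 = 56
c_4 = 32
a_5 = 224
b_5 = 148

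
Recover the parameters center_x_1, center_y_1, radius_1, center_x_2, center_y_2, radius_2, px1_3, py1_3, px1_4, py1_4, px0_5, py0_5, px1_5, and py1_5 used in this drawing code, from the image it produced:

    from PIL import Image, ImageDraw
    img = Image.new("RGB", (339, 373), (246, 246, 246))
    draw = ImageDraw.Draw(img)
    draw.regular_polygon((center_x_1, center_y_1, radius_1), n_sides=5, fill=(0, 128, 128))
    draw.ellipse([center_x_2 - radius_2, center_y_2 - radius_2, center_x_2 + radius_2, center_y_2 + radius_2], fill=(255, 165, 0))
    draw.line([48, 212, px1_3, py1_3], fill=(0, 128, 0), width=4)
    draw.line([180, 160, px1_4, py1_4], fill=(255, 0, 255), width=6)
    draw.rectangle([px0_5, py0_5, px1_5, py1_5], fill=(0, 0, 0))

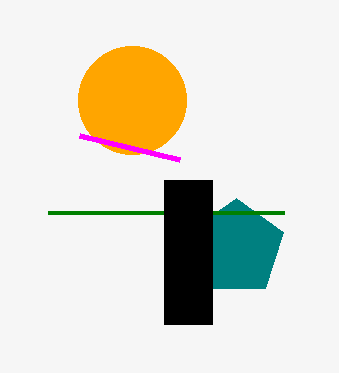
center_x_1 = 236, center_y_1 = 248, radius_1 = 50, center_x_2 = 132, center_y_2 = 100, radius_2 = 54, px1_3 = 284, py1_3 = 212, px1_4 = 80, py1_4 = 136, px0_5 = 164, py0_5 = 180, px1_5 = 212, py1_5 = 324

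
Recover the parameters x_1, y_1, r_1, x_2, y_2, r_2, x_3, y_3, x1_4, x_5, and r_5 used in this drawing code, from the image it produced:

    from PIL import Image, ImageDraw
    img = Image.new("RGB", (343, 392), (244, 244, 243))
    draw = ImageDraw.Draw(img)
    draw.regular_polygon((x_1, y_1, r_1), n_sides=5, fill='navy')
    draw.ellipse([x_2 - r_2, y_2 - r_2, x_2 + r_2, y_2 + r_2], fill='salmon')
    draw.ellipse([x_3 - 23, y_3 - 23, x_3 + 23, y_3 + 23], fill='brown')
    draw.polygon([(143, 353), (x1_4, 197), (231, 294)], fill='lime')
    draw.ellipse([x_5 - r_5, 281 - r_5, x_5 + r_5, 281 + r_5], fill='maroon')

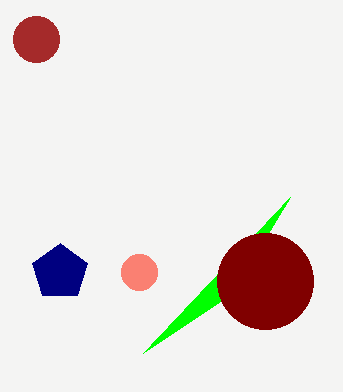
x_1 = 60, y_1 = 272, r_1 = 29, x_2 = 139, y_2 = 272, r_2 = 18, x_3 = 36, y_3 = 39, x1_4 = 290, x_5 = 265, r_5 = 48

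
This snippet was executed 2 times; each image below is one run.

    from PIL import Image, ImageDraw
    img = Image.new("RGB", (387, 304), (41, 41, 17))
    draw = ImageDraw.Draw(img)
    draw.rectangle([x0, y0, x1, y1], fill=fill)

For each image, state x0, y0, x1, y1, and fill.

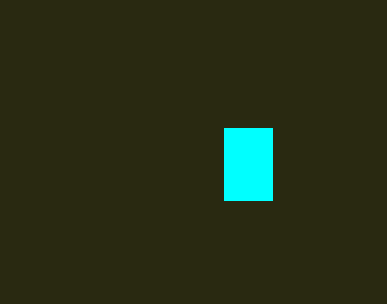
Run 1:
x0 = 224; y0 = 128; x1 = 272; y1 = 200; fill = 'cyan'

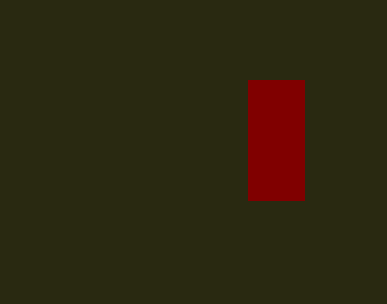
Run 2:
x0 = 248
y0 = 80
x1 = 304
y1 = 200
fill = 'maroon'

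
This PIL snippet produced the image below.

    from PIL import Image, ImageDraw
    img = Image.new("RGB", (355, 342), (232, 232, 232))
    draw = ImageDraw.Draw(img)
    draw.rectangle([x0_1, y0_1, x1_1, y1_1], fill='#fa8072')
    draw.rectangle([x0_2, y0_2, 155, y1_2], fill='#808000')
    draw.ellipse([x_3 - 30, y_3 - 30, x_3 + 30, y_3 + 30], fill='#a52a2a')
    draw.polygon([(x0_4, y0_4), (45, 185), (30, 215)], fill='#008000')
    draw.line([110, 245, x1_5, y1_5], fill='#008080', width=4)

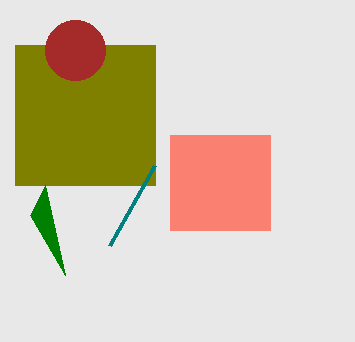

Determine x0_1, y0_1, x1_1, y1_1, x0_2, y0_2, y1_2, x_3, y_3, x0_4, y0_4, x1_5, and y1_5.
x0_1 = 170; y0_1 = 135; x1_1 = 270; y1_1 = 230; x0_2 = 15; y0_2 = 45; y1_2 = 185; x_3 = 75; y_3 = 50; x0_4 = 65; y0_4 = 275; x1_5 = 155; y1_5 = 165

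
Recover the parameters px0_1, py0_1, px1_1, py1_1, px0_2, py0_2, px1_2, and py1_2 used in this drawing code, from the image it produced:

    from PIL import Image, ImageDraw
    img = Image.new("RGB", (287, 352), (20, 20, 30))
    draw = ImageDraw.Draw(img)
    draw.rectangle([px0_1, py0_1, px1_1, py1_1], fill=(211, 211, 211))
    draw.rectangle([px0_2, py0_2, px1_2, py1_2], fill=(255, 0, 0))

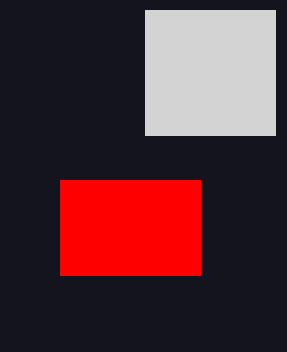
px0_1 = 145, py0_1 = 10, px1_1 = 275, py1_1 = 135, px0_2 = 60, py0_2 = 180, px1_2 = 200, py1_2 = 275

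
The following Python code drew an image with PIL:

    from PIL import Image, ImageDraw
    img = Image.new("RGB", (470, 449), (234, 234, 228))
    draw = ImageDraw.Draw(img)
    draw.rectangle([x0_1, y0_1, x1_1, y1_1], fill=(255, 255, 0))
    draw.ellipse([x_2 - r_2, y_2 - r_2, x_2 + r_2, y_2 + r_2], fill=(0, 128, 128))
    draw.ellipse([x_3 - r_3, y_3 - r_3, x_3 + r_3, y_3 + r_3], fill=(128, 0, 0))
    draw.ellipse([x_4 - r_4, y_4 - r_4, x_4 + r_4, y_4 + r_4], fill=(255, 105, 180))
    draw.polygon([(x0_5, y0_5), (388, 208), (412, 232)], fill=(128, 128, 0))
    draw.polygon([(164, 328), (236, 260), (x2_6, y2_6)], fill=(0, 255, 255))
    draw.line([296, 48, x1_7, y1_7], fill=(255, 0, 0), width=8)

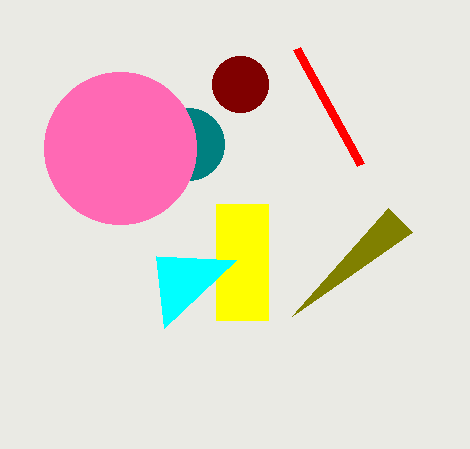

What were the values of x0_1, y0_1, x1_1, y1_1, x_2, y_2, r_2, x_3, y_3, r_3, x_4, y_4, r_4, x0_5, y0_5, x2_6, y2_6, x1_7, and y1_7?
x0_1 = 216
y0_1 = 204
x1_1 = 268
y1_1 = 320
x_2 = 188
y_2 = 144
r_2 = 36
x_3 = 240
y_3 = 84
r_3 = 28
x_4 = 120
y_4 = 148
r_4 = 76
x0_5 = 292
y0_5 = 316
x2_6 = 156
y2_6 = 256
x1_7 = 360
y1_7 = 164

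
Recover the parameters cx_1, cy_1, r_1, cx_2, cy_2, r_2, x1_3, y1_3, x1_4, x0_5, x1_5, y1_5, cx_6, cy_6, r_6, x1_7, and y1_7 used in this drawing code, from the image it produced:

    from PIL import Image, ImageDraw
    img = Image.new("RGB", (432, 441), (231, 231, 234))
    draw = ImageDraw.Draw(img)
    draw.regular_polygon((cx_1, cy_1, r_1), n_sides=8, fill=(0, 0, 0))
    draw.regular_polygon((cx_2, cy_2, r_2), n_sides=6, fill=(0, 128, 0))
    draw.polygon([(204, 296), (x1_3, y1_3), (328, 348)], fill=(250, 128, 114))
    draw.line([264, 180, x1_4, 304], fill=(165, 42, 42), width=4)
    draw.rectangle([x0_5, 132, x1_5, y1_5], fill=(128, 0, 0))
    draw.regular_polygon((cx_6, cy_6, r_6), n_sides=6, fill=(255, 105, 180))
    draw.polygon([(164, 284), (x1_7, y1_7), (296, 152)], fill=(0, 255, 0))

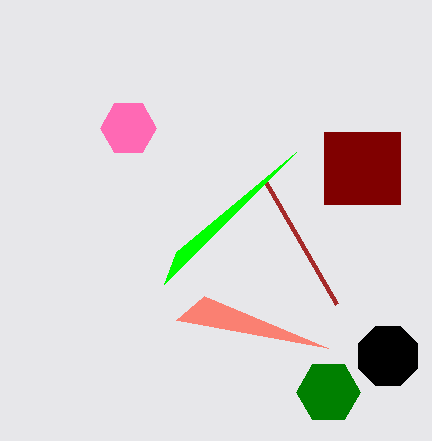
cx_1 = 388; cy_1 = 356; r_1 = 32; cx_2 = 328; cy_2 = 392; r_2 = 32; x1_3 = 176; y1_3 = 320; x1_4 = 336; x0_5 = 324; x1_5 = 400; y1_5 = 204; cx_6 = 128; cy_6 = 128; r_6 = 28; x1_7 = 176; y1_7 = 252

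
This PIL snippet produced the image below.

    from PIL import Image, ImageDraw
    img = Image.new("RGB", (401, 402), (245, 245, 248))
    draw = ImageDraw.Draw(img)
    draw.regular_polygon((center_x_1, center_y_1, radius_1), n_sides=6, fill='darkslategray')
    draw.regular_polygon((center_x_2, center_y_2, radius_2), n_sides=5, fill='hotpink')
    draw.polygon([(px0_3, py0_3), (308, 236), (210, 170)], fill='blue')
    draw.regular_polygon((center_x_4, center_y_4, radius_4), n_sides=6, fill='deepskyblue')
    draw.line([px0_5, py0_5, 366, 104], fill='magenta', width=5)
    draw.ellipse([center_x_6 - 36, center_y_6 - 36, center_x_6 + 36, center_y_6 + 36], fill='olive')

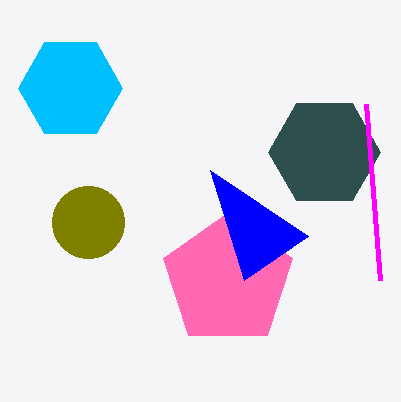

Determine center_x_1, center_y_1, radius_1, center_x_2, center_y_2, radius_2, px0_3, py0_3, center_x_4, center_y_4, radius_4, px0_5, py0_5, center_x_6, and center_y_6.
center_x_1 = 324, center_y_1 = 152, radius_1 = 56, center_x_2 = 228, center_y_2 = 280, radius_2 = 68, px0_3 = 244, py0_3 = 280, center_x_4 = 70, center_y_4 = 88, radius_4 = 52, px0_5 = 380, py0_5 = 280, center_x_6 = 88, center_y_6 = 222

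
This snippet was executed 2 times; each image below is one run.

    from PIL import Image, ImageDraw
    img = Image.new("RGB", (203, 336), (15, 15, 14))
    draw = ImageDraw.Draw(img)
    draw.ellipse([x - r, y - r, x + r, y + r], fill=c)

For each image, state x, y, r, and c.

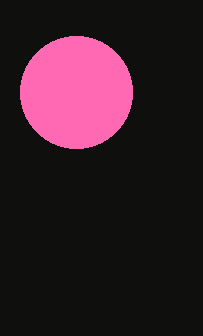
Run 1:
x = 76, y = 92, r = 56, c = 'hotpink'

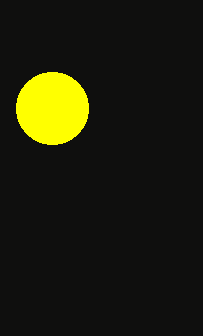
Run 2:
x = 52; y = 108; r = 36; c = 'yellow'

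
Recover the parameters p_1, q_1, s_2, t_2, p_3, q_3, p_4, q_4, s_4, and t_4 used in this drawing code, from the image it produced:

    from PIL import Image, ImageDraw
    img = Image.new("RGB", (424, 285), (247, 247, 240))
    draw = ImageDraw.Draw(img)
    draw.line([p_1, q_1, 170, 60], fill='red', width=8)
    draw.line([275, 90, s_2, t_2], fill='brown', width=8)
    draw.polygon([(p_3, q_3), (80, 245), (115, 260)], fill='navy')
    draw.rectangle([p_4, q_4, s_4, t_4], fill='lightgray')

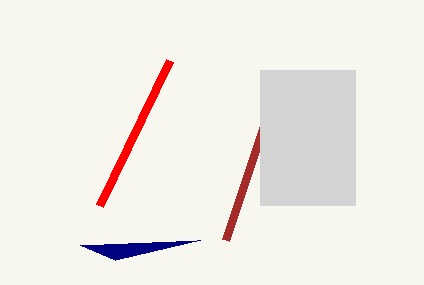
p_1 = 100
q_1 = 205
s_2 = 225
t_2 = 240
p_3 = 200
q_3 = 240
p_4 = 260
q_4 = 70
s_4 = 355
t_4 = 205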